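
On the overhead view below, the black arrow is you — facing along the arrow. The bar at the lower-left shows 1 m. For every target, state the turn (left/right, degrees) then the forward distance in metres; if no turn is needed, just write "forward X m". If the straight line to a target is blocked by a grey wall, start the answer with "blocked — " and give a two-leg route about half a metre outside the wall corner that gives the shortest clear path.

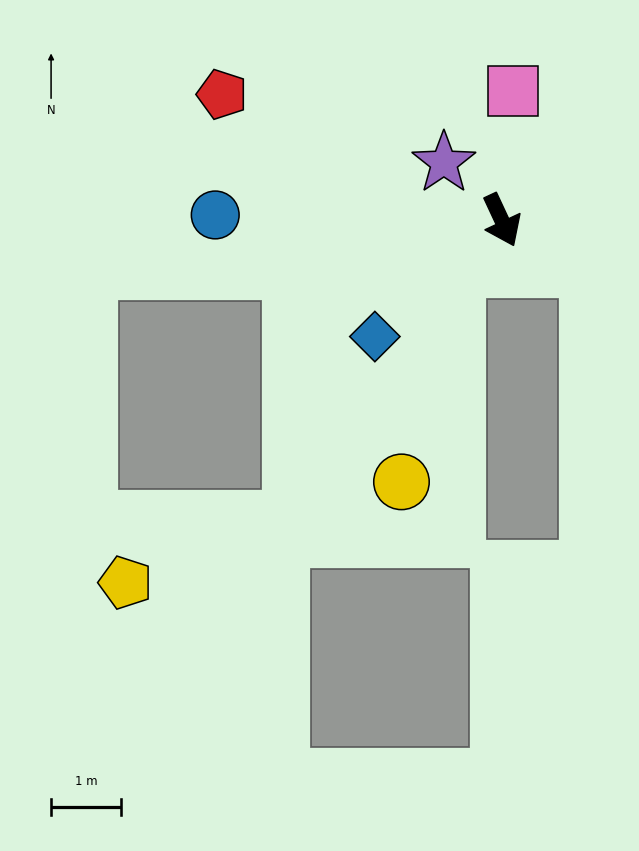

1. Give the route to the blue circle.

turn right 116°, forward 4.1 m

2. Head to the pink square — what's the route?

turn left 150°, forward 1.9 m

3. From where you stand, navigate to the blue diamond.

turn right 73°, forward 2.5 m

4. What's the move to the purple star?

turn right 160°, forward 1.2 m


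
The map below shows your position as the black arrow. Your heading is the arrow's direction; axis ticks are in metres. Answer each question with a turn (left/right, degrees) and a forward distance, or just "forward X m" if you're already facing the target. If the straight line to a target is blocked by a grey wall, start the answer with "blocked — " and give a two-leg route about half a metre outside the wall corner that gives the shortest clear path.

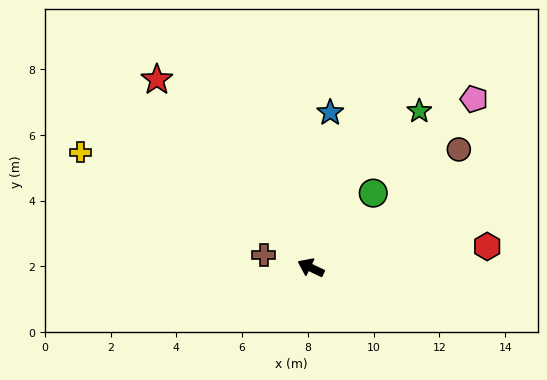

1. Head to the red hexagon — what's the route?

turn right 147°, forward 5.4 m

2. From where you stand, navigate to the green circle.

turn right 104°, forward 3.0 m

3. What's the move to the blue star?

turn right 71°, forward 4.8 m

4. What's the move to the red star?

turn right 25°, forward 7.4 m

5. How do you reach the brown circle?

turn right 116°, forward 5.8 m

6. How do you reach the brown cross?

turn left 10°, forward 1.5 m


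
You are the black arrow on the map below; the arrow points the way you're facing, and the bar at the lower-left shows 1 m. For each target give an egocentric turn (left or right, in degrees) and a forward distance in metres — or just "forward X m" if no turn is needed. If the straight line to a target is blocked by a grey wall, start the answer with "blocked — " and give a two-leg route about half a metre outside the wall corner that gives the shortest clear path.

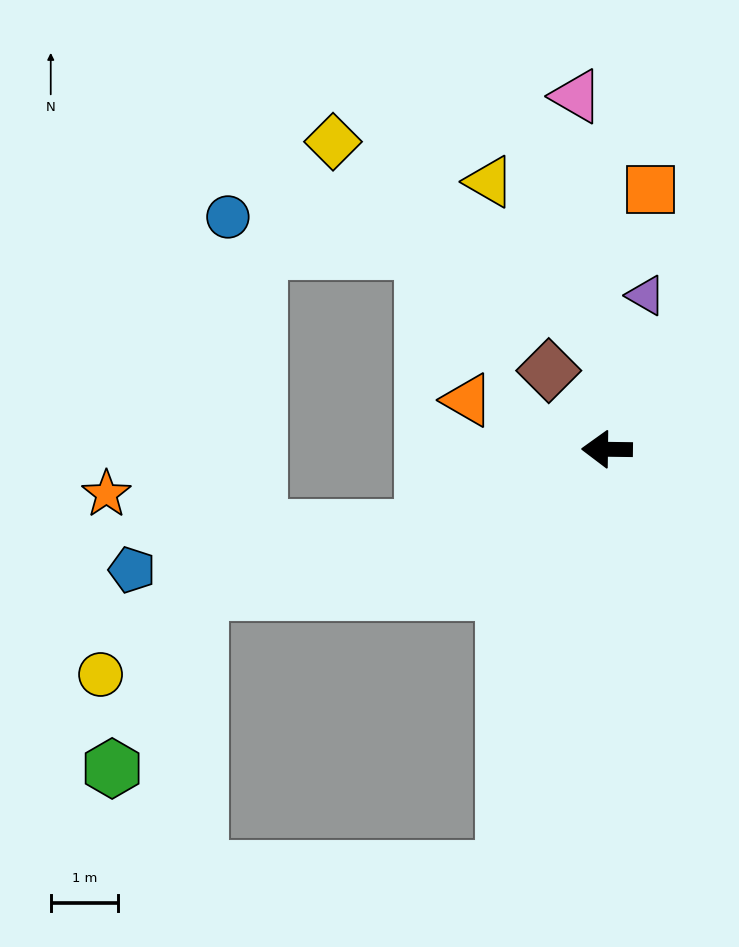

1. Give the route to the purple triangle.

turn right 103°, forward 2.4 m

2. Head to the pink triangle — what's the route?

turn right 84°, forward 5.3 m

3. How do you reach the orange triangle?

turn right 19°, forward 2.2 m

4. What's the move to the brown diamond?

turn right 53°, forward 1.5 m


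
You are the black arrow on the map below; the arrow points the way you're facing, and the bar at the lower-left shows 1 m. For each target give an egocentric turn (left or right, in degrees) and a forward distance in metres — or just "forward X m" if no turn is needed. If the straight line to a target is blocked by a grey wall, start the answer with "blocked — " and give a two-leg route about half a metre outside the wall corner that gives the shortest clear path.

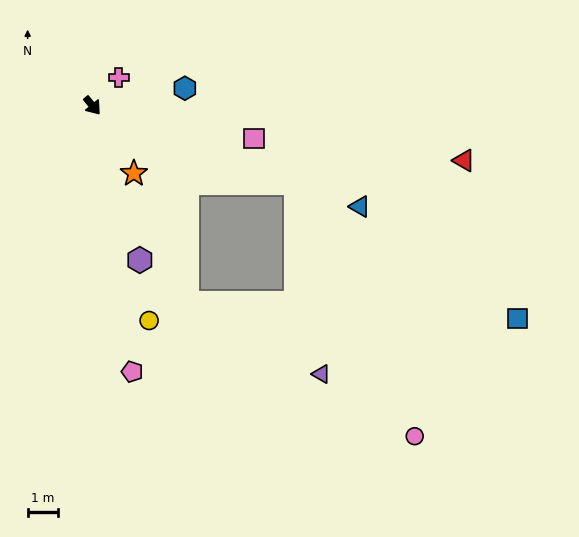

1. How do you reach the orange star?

turn right 8°, forward 2.7 m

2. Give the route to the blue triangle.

turn left 30°, forward 9.6 m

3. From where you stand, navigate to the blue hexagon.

turn left 61°, forward 3.1 m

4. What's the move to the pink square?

turn left 39°, forward 5.5 m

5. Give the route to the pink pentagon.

turn right 31°, forward 9.0 m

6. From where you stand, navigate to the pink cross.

turn left 97°, forward 1.3 m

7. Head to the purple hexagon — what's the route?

turn right 22°, forward 5.4 m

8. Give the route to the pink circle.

blocked — turn left 30°, forward 7.3 m, then turn right 45°, forward 9.4 m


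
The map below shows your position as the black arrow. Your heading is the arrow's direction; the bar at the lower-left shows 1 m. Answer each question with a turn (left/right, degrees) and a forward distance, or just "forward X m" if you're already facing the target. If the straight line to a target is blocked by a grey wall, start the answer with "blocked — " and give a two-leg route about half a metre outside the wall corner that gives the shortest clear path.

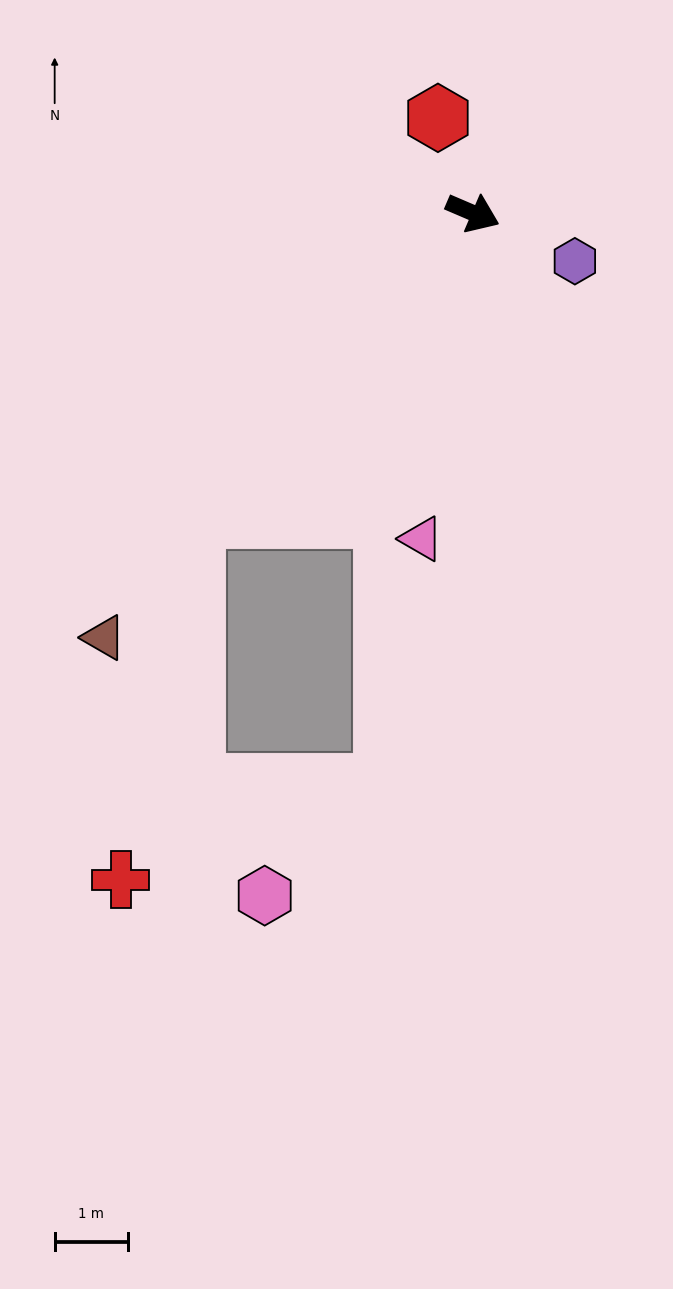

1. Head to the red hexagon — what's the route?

turn left 133°, forward 1.4 m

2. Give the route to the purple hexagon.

turn right 2°, forward 1.5 m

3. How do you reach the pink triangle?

turn right 76°, forward 4.5 m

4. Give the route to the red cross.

blocked — turn right 109°, forward 5.6 m, then turn left 31°, forward 5.1 m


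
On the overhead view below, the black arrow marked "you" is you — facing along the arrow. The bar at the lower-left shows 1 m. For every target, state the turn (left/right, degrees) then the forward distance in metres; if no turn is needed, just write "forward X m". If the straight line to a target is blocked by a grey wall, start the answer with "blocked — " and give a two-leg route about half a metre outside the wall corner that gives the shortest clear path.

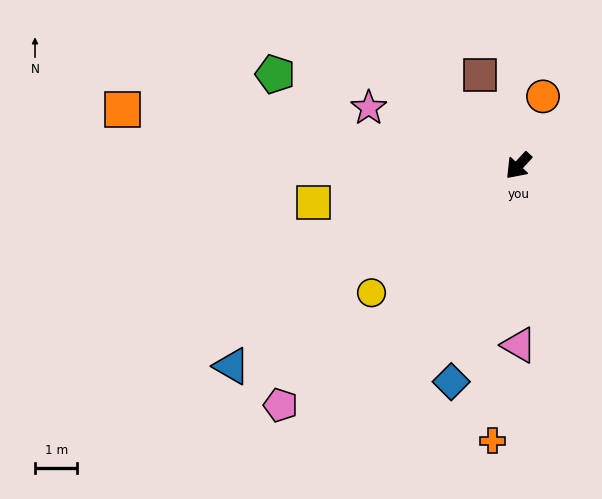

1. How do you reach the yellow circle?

turn right 7°, forward 4.6 m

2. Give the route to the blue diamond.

turn left 25°, forward 5.3 m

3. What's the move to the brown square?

turn right 114°, forward 2.3 m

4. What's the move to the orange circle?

turn right 157°, forward 1.7 m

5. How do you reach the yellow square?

turn right 37°, forward 4.9 m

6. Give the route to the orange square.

turn right 56°, forward 9.4 m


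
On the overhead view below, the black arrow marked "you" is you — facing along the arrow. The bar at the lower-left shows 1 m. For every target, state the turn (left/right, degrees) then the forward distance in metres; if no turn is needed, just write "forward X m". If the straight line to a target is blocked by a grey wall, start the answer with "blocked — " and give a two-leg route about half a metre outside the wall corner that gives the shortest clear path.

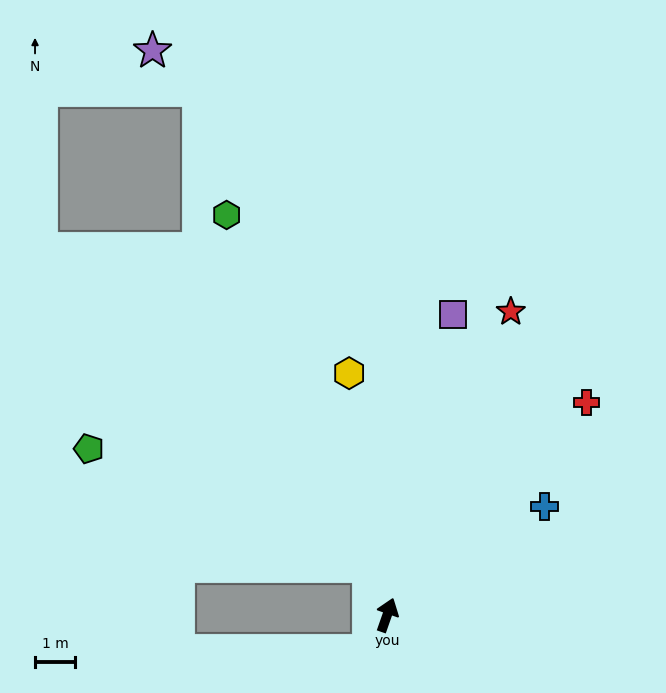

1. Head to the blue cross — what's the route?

turn right 36°, forward 4.8 m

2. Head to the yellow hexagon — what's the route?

turn left 28°, forward 6.1 m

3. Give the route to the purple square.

turn left 7°, forward 7.7 m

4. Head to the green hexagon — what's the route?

turn left 41°, forward 10.8 m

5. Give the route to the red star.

turn right 3°, forward 8.2 m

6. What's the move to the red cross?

turn right 24°, forward 7.3 m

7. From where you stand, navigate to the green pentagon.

blocked — turn left 39°, forward 1.3 m, then turn left 48°, forward 7.6 m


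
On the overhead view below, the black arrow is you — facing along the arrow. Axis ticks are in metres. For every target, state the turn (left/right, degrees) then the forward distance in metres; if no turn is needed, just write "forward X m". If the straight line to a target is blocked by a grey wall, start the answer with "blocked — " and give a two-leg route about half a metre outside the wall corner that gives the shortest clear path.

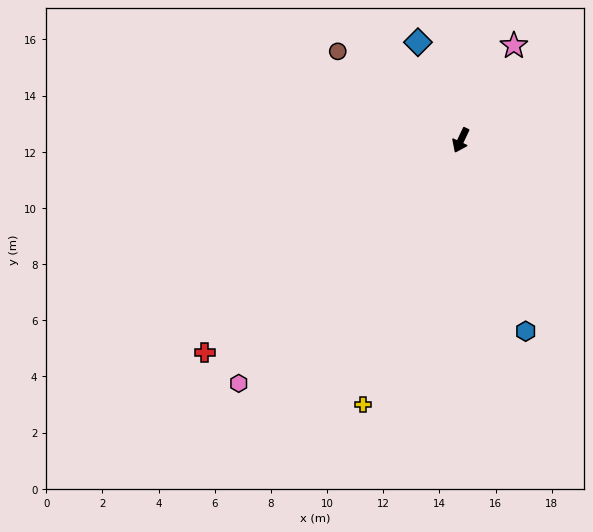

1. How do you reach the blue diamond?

turn right 131°, forward 3.8 m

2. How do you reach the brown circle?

turn right 101°, forward 5.4 m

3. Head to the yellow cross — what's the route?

turn left 5°, forward 10.0 m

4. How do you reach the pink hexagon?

turn right 17°, forward 11.7 m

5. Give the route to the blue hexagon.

turn left 44°, forward 7.2 m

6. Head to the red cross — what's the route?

turn right 25°, forward 11.8 m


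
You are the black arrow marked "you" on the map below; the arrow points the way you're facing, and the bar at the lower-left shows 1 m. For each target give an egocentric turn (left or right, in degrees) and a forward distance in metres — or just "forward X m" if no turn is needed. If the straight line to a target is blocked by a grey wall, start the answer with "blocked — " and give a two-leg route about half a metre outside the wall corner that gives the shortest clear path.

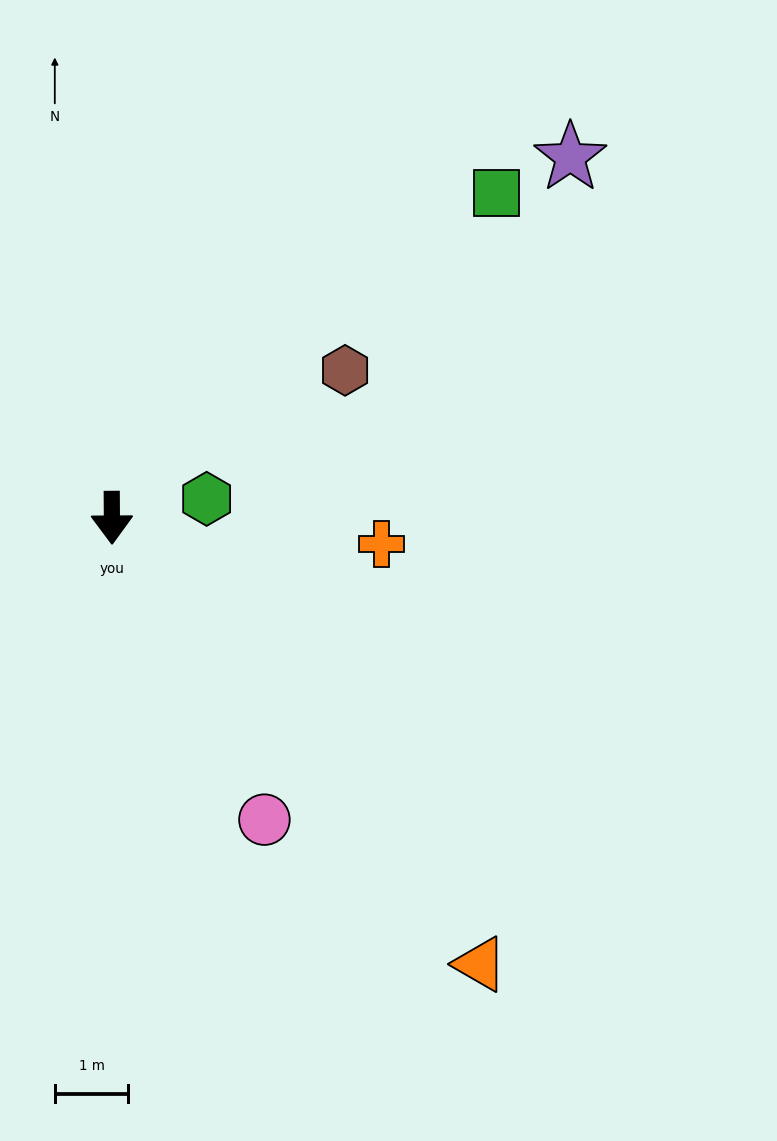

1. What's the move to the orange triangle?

turn left 39°, forward 7.9 m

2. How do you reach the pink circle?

turn left 26°, forward 4.6 m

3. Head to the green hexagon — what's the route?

turn left 101°, forward 1.3 m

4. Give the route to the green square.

turn left 130°, forward 6.9 m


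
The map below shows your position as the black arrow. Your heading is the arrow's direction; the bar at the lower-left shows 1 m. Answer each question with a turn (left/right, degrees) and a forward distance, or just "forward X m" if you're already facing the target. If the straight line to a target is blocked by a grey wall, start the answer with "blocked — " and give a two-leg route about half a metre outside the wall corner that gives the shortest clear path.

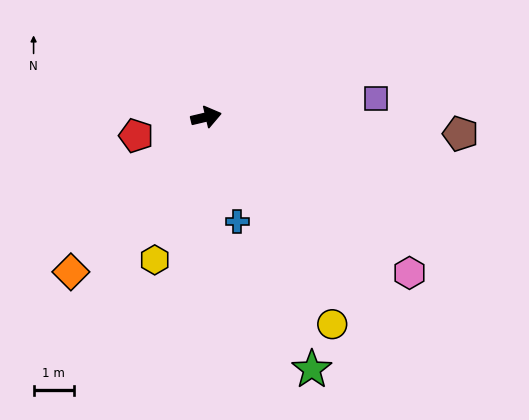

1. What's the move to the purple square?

turn right 7°, forward 4.3 m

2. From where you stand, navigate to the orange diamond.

turn right 144°, forward 5.1 m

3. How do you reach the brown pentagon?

turn right 17°, forward 6.4 m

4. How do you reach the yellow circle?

turn right 72°, forward 6.0 m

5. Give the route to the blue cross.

turn right 87°, forward 2.7 m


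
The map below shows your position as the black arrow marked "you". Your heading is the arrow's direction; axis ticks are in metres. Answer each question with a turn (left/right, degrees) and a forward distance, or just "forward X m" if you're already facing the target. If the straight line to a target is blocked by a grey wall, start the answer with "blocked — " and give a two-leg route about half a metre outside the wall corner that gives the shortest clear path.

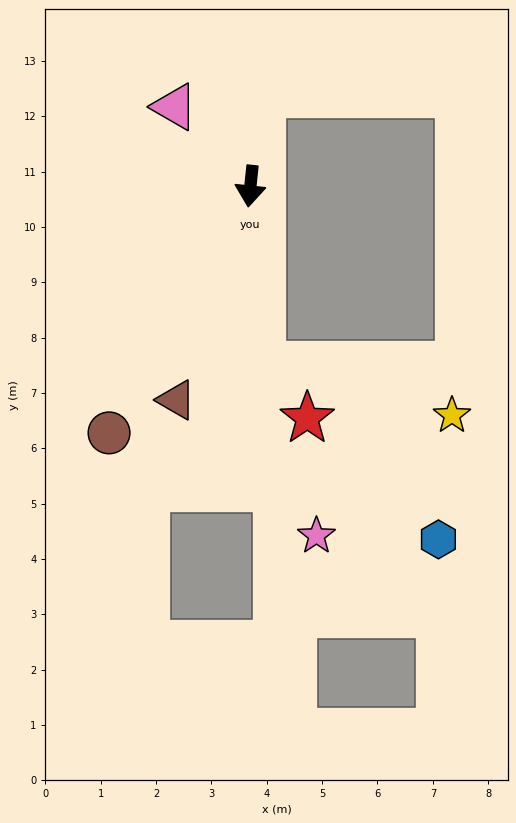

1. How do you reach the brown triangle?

turn right 13°, forward 4.1 m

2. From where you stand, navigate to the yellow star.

blocked — turn left 10°, forward 3.2 m, then turn left 71°, forward 3.6 m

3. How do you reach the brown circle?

turn right 24°, forward 5.1 m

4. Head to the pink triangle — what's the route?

turn right 130°, forward 2.0 m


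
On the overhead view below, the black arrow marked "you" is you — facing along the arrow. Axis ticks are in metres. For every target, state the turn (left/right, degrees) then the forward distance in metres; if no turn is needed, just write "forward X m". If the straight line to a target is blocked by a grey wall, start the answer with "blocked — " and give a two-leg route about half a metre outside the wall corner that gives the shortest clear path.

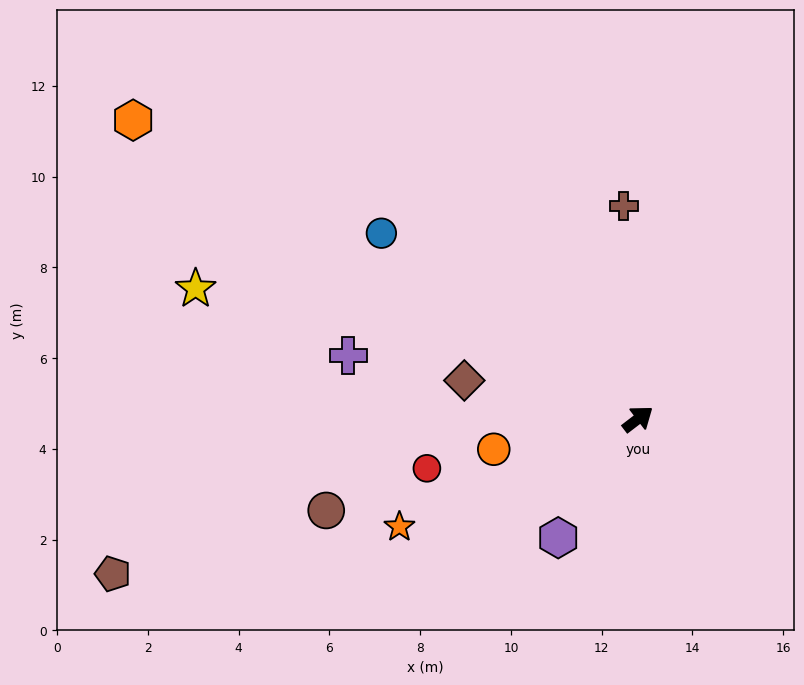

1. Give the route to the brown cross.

turn left 56°, forward 4.7 m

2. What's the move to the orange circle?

turn left 154°, forward 3.2 m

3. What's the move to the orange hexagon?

turn left 112°, forward 12.9 m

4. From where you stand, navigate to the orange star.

turn left 167°, forward 5.8 m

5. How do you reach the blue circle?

turn left 107°, forward 7.0 m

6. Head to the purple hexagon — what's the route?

turn right 161°, forward 3.2 m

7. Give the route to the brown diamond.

turn left 130°, forward 3.9 m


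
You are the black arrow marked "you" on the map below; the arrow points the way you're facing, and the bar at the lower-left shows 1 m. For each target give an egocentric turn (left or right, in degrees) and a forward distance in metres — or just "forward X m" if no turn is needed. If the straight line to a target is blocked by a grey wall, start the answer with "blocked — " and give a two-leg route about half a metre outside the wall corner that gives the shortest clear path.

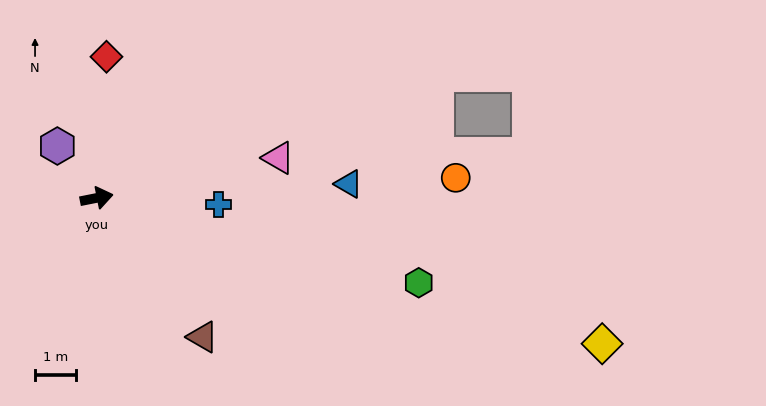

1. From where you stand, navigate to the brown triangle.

turn right 64°, forward 4.3 m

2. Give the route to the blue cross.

turn right 14°, forward 3.0 m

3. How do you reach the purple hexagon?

turn left 116°, forward 1.6 m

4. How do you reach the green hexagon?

turn right 26°, forward 8.1 m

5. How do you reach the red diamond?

turn left 75°, forward 3.5 m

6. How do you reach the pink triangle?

forward 4.5 m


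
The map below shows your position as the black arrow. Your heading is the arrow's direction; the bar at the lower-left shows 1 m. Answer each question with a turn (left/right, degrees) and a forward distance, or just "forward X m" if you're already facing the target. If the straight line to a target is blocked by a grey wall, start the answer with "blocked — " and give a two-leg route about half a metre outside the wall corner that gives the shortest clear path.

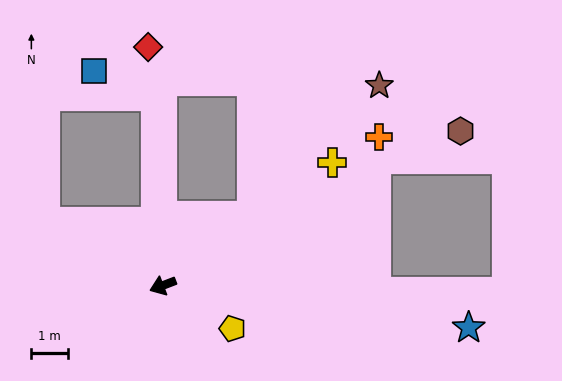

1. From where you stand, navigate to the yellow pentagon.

turn left 127°, forward 2.2 m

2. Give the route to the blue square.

blocked — turn right 109°, forward 5.2 m, then turn left 67°, forward 1.8 m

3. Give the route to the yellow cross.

turn right 165°, forward 5.7 m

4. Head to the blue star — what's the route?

turn left 151°, forward 8.4 m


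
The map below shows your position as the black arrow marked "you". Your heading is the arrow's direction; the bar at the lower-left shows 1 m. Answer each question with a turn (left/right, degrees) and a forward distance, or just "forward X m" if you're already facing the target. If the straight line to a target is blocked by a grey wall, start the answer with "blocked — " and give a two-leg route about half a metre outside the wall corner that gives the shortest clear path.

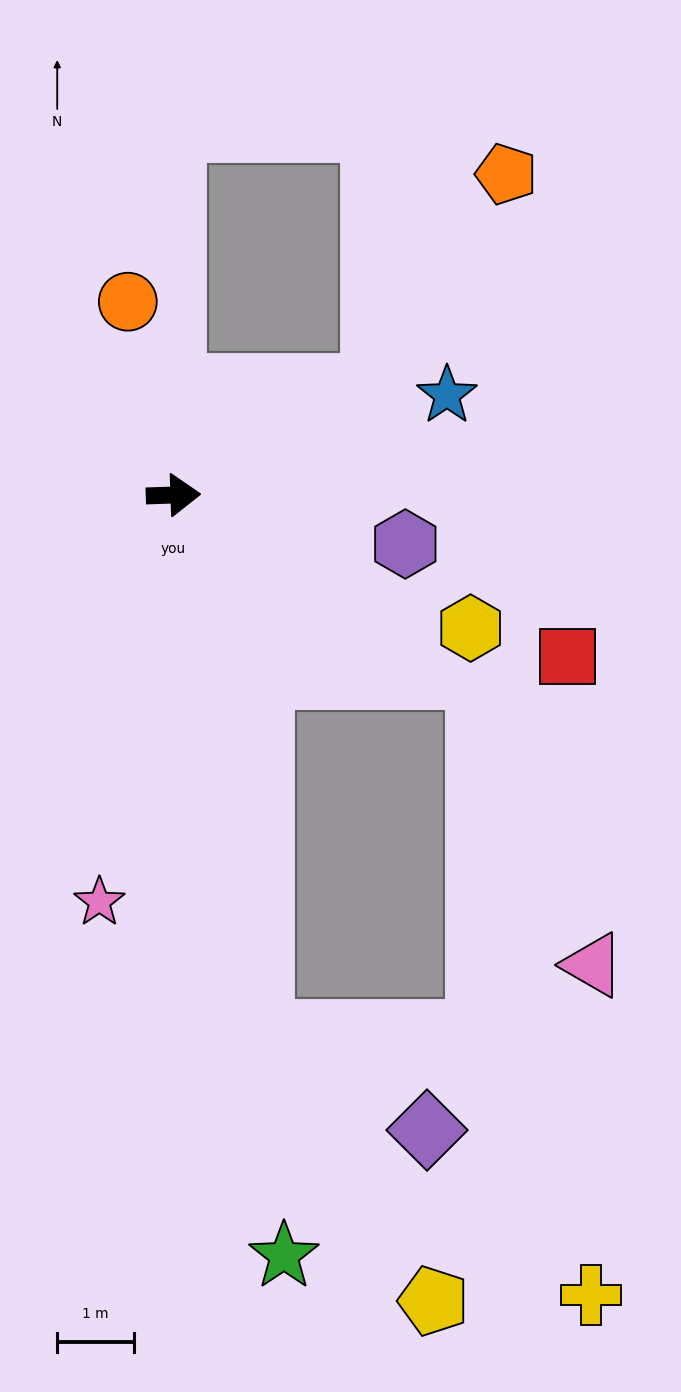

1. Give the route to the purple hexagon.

turn right 14°, forward 3.1 m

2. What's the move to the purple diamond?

blocked — turn right 83°, forward 7.1 m, then turn left 51°, forward 2.5 m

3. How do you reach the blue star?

turn left 18°, forward 3.8 m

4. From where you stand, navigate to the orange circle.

turn left 101°, forward 2.6 m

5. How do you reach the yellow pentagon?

blocked — turn right 83°, forward 7.1 m, then turn left 24°, forward 4.1 m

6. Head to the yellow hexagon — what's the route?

turn right 26°, forward 4.2 m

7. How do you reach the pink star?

turn right 102°, forward 5.4 m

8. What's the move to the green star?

turn right 84°, forward 10.0 m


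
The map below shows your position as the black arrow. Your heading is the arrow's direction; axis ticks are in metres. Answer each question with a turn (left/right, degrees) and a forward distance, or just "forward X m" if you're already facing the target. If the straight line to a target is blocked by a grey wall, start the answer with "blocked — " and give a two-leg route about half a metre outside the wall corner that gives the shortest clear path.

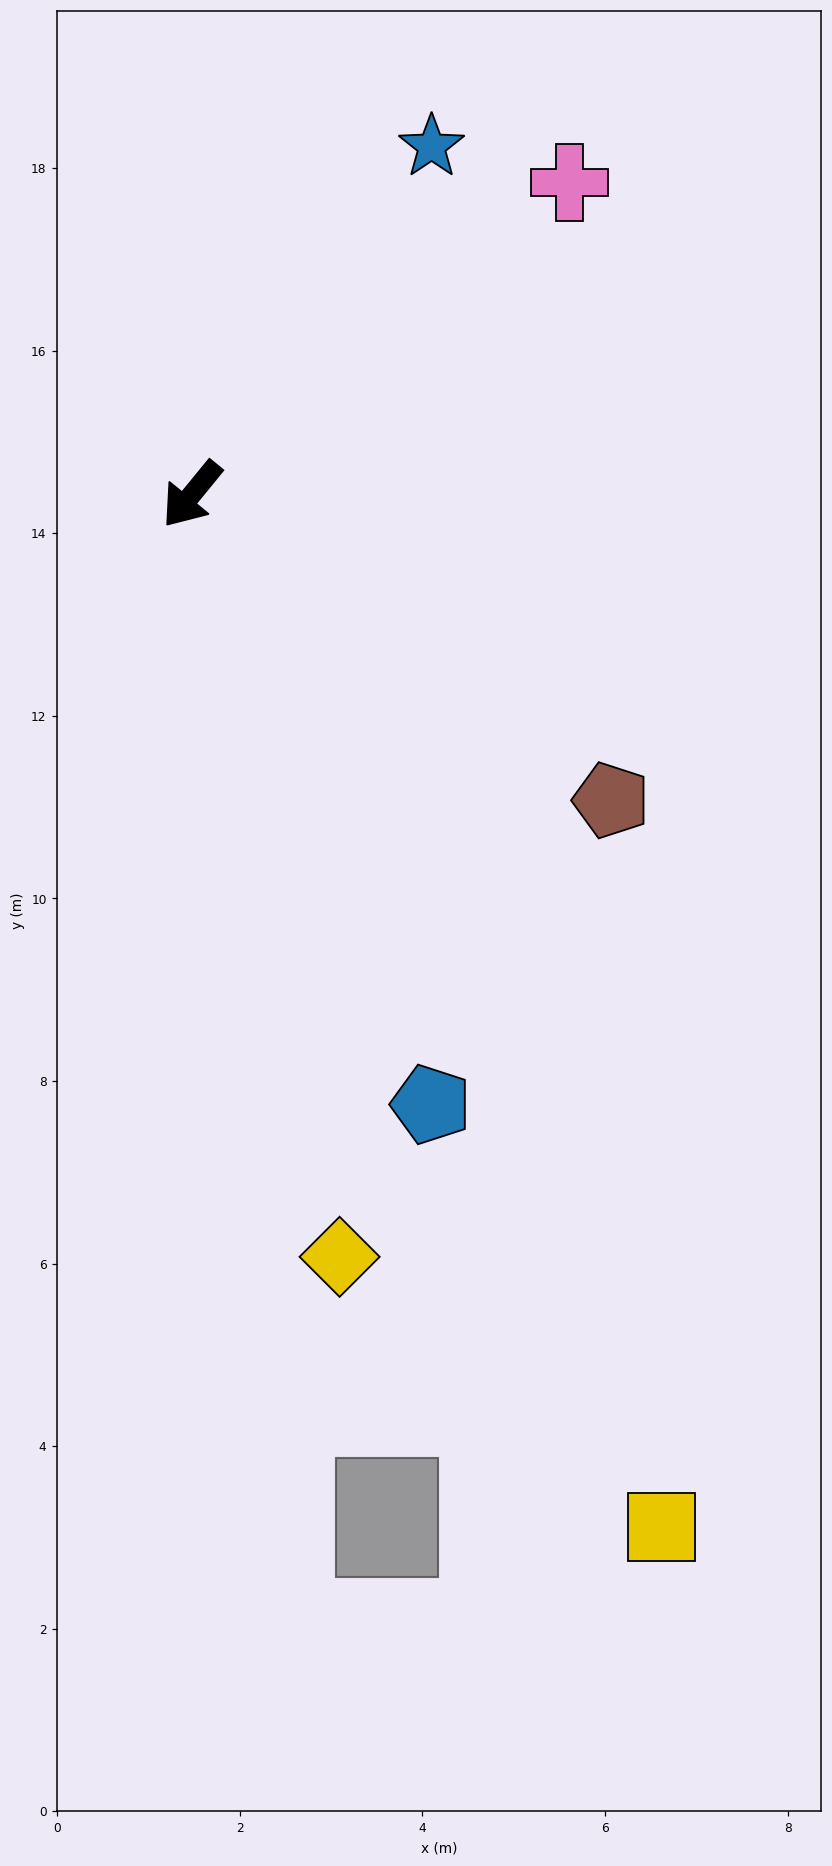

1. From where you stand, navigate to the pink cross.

turn left 169°, forward 5.4 m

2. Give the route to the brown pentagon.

turn left 93°, forward 5.7 m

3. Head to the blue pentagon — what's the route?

turn left 61°, forward 7.2 m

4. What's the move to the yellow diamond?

turn left 50°, forward 8.5 m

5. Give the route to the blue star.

turn right 175°, forward 4.6 m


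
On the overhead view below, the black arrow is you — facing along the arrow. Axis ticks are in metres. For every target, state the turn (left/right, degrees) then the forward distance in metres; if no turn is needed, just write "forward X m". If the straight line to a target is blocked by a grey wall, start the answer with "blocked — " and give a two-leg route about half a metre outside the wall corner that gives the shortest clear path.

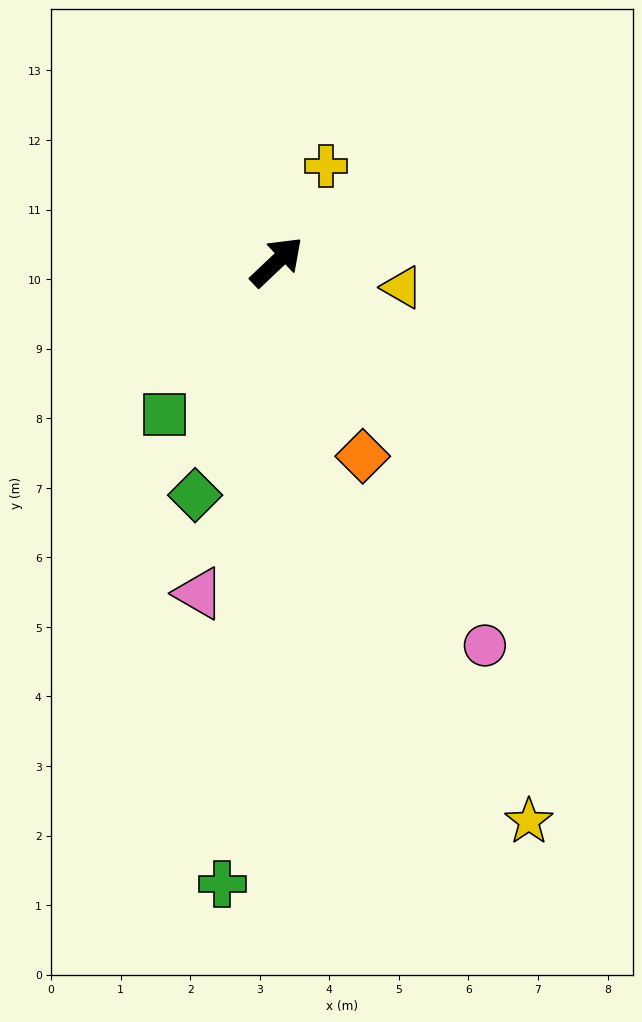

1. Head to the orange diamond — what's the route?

turn right 110°, forward 3.1 m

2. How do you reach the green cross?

turn right 138°, forward 9.0 m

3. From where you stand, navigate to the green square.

turn right 170°, forward 2.7 m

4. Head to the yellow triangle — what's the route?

turn right 55°, forward 1.8 m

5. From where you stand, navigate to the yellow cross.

turn left 19°, forward 1.6 m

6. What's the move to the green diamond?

turn right 153°, forward 3.6 m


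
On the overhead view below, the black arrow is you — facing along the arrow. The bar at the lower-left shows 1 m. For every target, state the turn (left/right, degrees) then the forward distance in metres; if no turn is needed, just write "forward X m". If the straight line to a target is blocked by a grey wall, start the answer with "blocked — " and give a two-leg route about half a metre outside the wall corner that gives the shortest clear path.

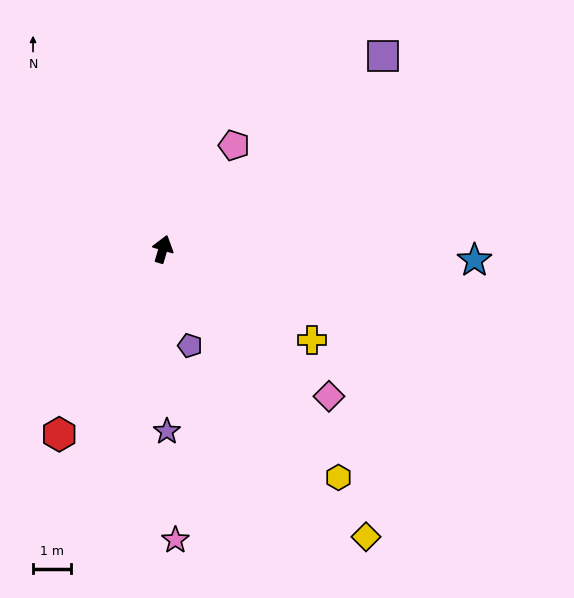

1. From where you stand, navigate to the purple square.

turn right 32°, forward 7.6 m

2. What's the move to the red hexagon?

turn left 167°, forward 5.5 m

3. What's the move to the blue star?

turn right 76°, forward 8.1 m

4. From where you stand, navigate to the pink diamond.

turn right 115°, forward 5.8 m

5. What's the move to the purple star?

turn right 162°, forward 4.8 m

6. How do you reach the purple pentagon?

turn right 148°, forward 2.6 m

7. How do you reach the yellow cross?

turn right 105°, forward 4.6 m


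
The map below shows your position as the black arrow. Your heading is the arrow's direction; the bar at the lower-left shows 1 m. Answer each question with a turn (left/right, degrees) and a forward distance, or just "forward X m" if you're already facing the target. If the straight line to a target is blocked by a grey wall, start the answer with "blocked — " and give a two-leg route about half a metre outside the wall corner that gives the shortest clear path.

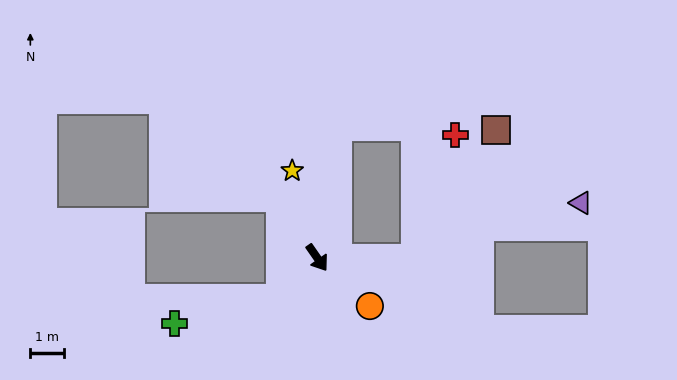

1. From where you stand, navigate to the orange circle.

turn left 13°, forward 2.1 m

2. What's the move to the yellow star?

turn left 161°, forward 2.7 m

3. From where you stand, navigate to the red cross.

blocked — turn left 55°, forward 2.9 m, then turn left 72°, forward 3.8 m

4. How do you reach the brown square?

blocked — turn left 55°, forward 2.9 m, then turn left 58°, forward 4.5 m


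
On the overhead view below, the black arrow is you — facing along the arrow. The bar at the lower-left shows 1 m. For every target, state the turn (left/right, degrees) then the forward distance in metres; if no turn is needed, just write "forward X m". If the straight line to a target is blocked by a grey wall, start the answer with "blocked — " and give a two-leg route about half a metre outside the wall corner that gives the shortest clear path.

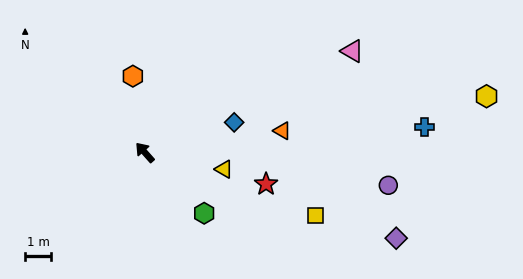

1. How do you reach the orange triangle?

turn right 123°, forward 5.3 m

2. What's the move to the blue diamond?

turn right 113°, forward 3.6 m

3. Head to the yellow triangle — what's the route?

turn right 144°, forward 3.1 m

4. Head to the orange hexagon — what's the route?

turn right 33°, forward 3.0 m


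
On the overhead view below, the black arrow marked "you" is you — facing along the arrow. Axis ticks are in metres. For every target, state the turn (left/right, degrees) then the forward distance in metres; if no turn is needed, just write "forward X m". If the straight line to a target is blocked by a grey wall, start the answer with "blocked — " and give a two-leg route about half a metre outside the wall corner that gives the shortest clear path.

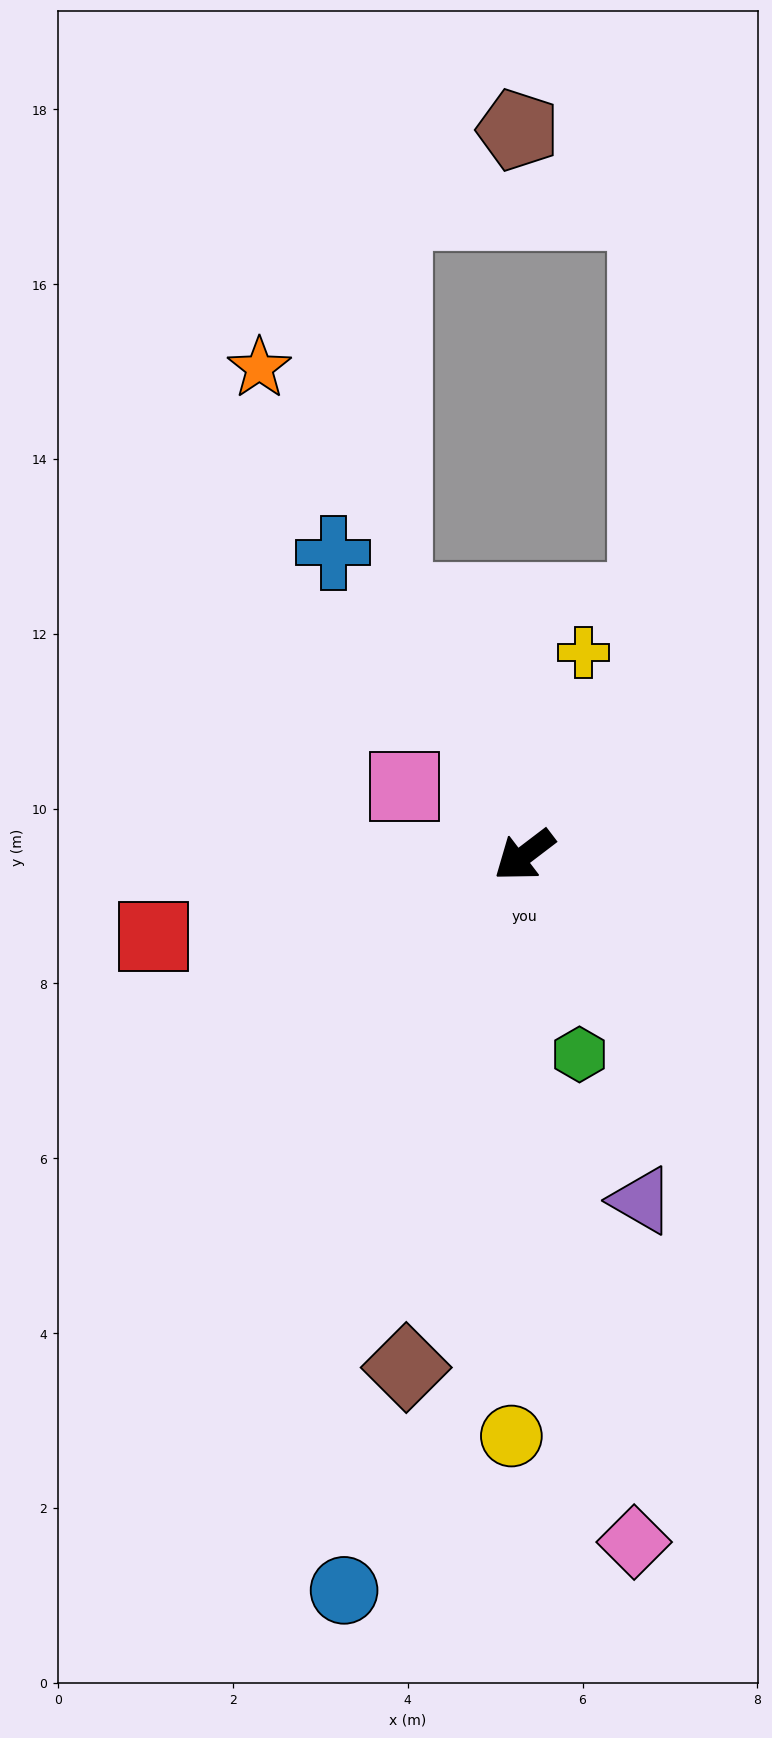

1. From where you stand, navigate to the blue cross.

turn right 95°, forward 4.1 m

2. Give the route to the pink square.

turn right 67°, forward 1.6 m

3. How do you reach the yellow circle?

turn left 51°, forward 6.6 m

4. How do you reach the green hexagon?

turn left 68°, forward 2.4 m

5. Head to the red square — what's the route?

turn right 25°, forward 4.3 m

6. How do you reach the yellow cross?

turn right 144°, forward 2.4 m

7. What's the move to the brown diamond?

turn left 40°, forward 6.0 m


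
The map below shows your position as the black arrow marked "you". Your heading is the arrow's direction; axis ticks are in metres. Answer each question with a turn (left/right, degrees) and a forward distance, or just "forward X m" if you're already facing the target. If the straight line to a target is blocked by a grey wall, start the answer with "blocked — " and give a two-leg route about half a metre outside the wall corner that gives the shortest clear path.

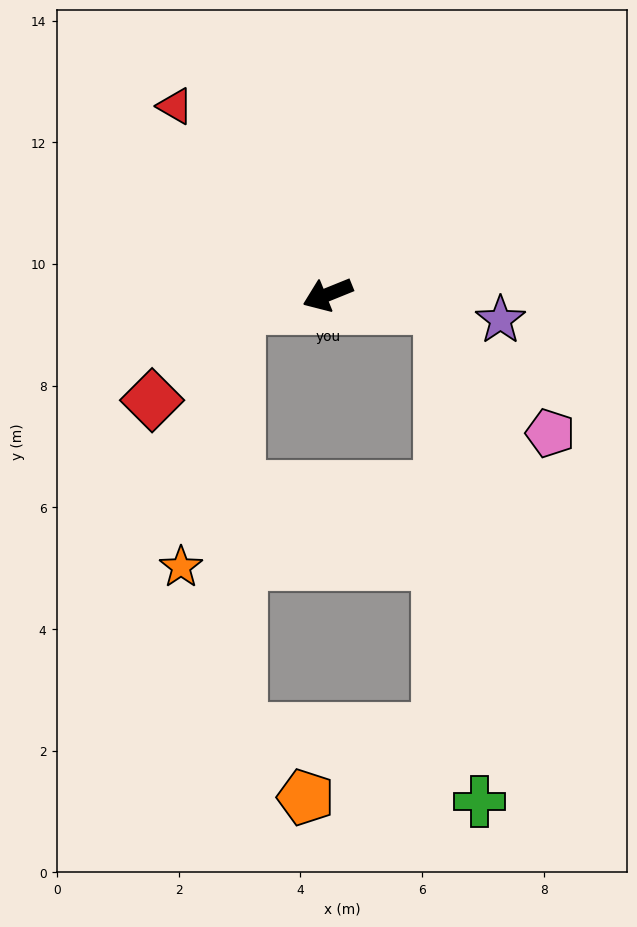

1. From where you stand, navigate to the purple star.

turn left 150°, forward 2.9 m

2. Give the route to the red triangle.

turn right 73°, forward 4.0 m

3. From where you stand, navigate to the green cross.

blocked — turn left 151°, forward 1.9 m, then turn right 78°, forward 8.1 m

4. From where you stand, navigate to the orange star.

blocked — turn right 13°, forward 1.5 m, then turn left 68°, forward 4.3 m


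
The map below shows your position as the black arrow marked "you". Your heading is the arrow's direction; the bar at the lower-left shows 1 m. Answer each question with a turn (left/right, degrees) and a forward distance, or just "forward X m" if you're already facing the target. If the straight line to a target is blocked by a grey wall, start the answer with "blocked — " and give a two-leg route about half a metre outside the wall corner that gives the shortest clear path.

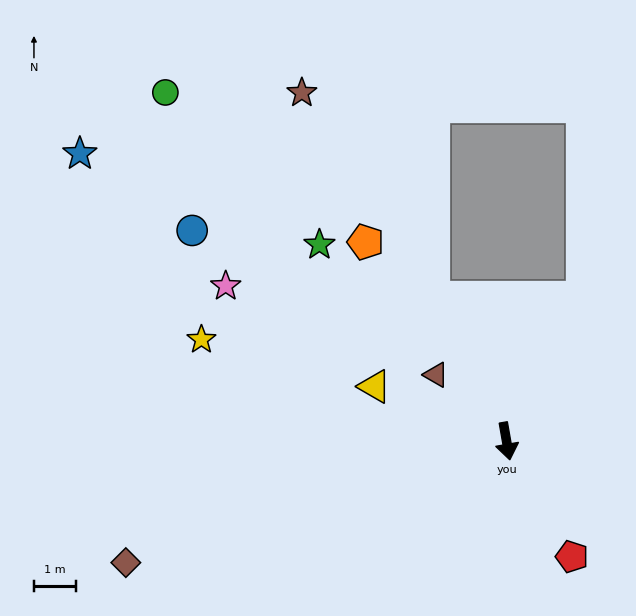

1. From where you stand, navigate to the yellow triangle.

turn right 122°, forward 3.4 m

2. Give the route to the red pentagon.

turn left 20°, forward 3.2 m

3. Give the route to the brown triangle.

turn right 143°, forward 2.3 m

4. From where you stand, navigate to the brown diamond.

turn right 82°, forward 9.6 m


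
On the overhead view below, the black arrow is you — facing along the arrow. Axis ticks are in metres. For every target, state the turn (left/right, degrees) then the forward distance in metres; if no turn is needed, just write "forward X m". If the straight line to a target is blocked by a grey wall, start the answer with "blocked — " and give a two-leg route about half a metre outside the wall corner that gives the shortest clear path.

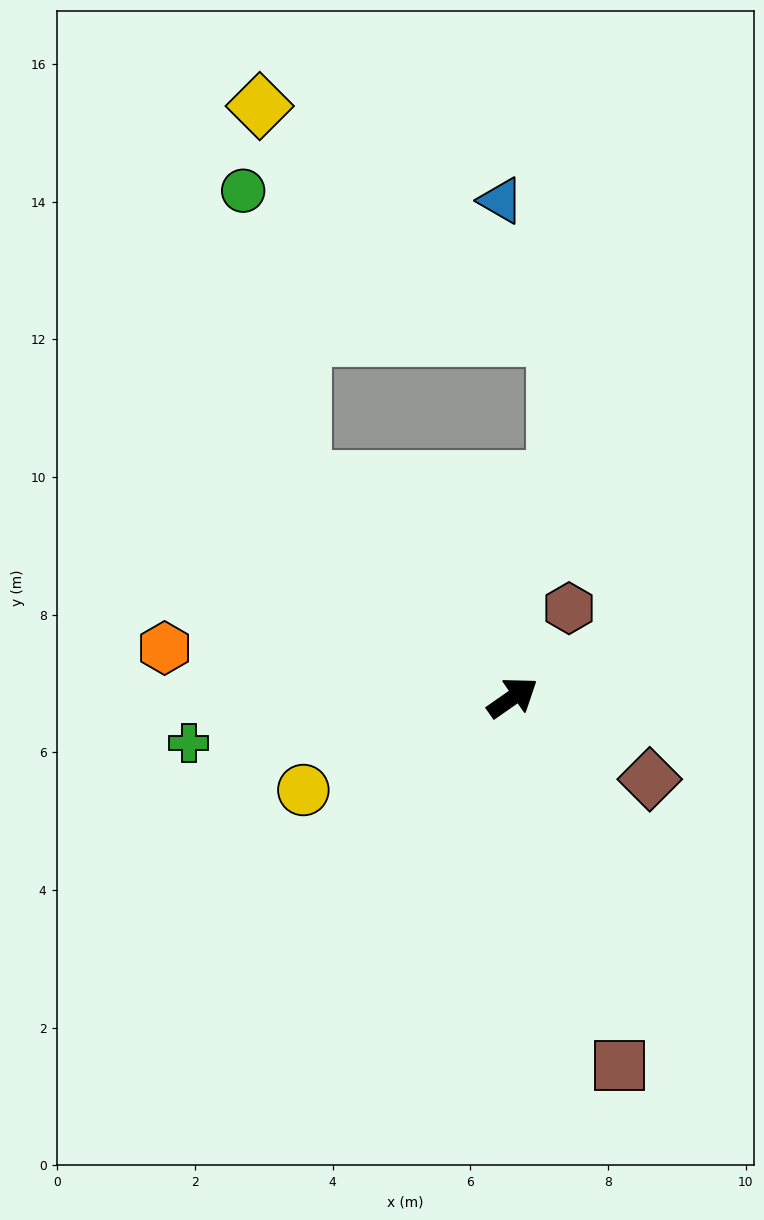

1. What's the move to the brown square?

turn right 109°, forward 5.6 m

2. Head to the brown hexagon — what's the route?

turn left 23°, forward 1.5 m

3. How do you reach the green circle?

blocked — turn left 99°, forward 4.4 m, then turn right 33°, forward 4.3 m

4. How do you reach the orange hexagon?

turn left 137°, forward 5.1 m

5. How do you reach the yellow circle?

turn left 169°, forward 3.3 m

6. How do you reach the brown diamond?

turn right 66°, forward 2.3 m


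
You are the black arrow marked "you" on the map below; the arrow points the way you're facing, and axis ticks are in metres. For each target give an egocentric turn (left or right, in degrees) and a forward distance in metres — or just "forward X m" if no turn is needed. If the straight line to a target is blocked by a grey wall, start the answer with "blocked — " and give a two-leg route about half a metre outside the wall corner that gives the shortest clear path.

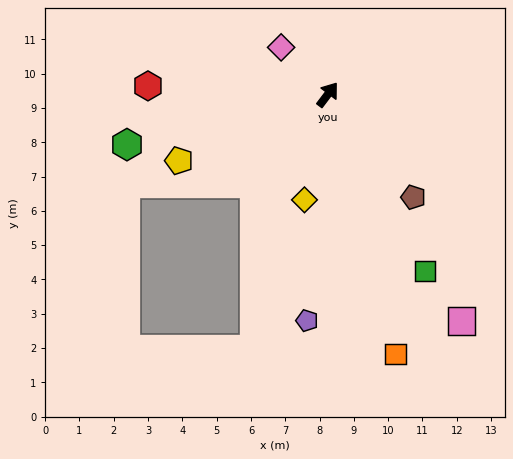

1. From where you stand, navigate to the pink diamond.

turn left 82°, forward 1.9 m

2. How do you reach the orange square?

turn right 128°, forward 7.8 m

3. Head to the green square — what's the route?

turn right 114°, forward 5.9 m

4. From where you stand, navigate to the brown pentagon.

turn right 103°, forward 3.9 m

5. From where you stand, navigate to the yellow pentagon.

turn left 151°, forward 4.7 m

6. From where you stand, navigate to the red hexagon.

turn left 124°, forward 5.2 m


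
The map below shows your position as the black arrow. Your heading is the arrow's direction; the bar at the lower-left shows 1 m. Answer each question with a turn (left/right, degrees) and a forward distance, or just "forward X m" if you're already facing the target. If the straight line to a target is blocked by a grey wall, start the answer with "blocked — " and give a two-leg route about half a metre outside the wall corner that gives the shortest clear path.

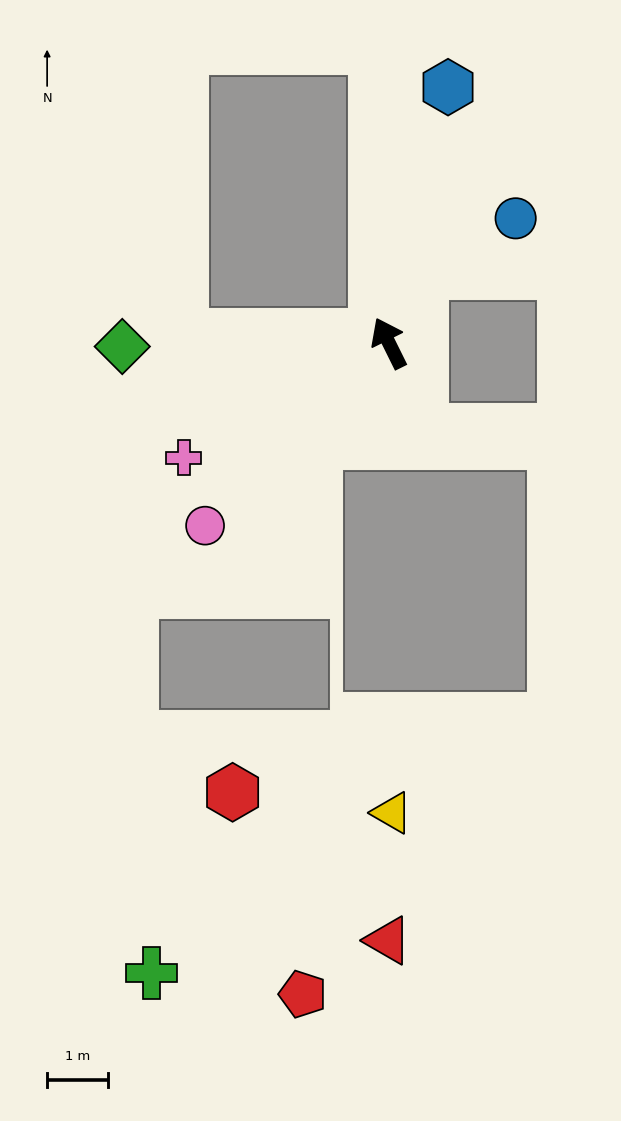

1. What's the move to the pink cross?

turn left 93°, forward 3.8 m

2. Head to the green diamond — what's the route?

turn left 64°, forward 4.4 m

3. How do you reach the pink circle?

turn left 108°, forward 4.2 m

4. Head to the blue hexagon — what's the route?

turn right 39°, forward 4.3 m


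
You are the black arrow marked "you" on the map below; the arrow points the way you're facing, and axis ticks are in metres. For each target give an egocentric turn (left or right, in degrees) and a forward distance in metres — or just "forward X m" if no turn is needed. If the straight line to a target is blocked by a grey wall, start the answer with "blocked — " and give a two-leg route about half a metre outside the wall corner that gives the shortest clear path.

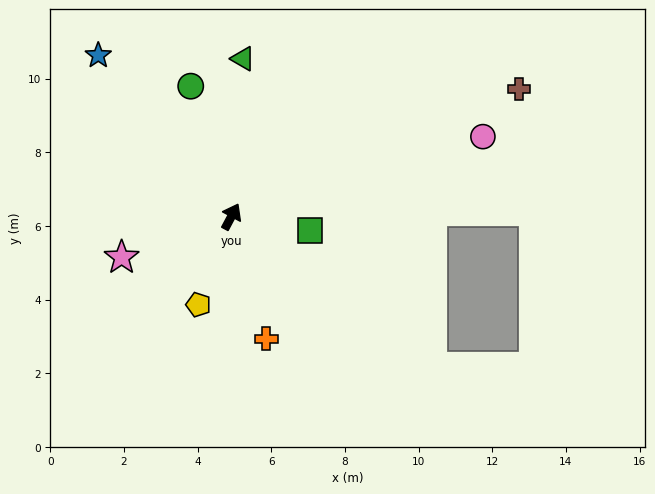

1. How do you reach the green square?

turn right 72°, forward 2.2 m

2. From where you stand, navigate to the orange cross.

turn right 136°, forward 3.4 m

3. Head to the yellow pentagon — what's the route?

turn right 173°, forward 2.6 m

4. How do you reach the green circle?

turn left 45°, forward 3.7 m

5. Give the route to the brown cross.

turn right 38°, forward 8.5 m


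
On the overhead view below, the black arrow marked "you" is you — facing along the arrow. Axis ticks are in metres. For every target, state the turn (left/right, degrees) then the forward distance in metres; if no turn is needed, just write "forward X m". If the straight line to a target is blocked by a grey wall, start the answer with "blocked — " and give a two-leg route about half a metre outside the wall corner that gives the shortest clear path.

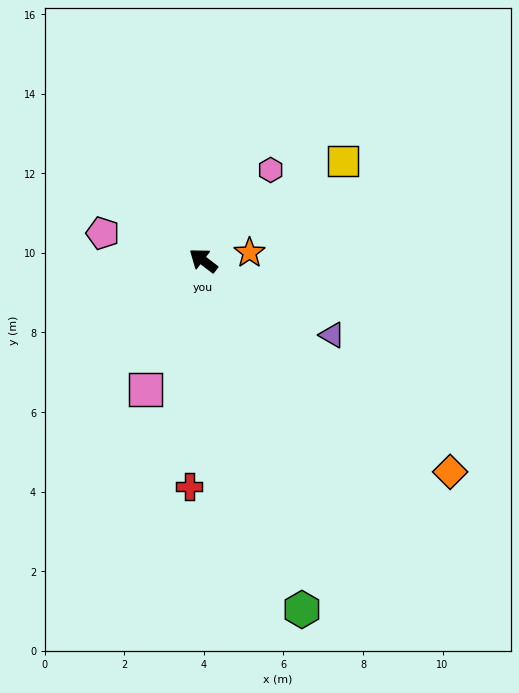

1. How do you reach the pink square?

turn left 103°, forward 3.5 m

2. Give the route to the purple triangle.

turn right 173°, forward 3.7 m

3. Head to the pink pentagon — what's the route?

turn left 22°, forward 2.6 m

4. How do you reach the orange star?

turn right 133°, forward 1.2 m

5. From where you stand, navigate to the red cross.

turn left 124°, forward 5.7 m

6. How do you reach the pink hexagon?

turn right 89°, forward 2.8 m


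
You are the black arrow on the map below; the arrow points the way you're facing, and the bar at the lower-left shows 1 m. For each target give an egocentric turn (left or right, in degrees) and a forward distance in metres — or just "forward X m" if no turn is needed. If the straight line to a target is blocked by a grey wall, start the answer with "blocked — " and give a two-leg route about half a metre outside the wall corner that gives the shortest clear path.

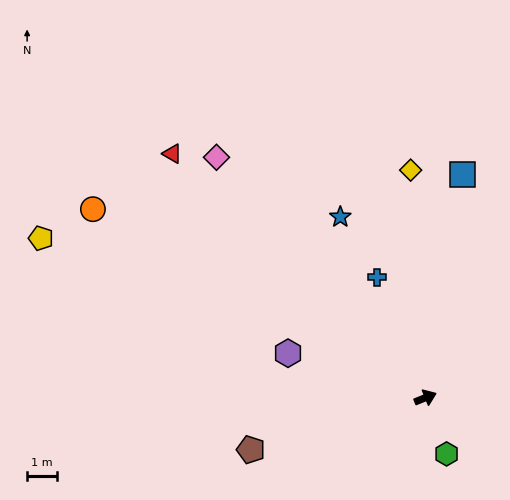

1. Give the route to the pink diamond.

turn left 109°, forward 10.6 m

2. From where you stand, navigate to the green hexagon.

turn right 91°, forward 2.0 m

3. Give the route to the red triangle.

turn left 114°, forward 11.6 m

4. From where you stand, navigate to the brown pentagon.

turn left 175°, forward 6.0 m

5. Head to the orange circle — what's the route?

turn left 128°, forward 12.7 m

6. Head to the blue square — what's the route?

turn left 59°, forward 7.5 m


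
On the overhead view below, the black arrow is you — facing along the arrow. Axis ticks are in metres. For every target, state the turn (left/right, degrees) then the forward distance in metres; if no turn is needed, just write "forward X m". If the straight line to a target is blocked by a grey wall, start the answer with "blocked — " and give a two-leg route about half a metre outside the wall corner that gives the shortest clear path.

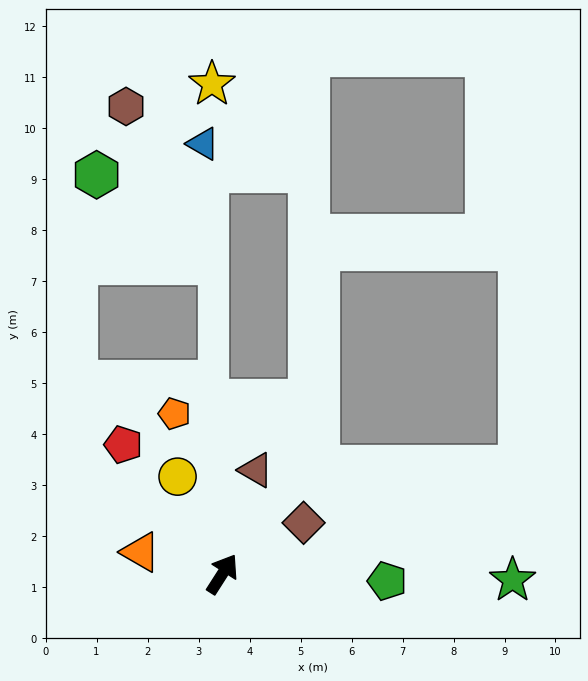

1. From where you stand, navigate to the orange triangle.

turn left 108°, forward 1.7 m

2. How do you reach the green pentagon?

turn right 60°, forward 3.2 m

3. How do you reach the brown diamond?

turn right 25°, forward 1.9 m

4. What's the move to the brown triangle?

turn left 15°, forward 2.1 m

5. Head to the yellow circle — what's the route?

turn left 57°, forward 2.1 m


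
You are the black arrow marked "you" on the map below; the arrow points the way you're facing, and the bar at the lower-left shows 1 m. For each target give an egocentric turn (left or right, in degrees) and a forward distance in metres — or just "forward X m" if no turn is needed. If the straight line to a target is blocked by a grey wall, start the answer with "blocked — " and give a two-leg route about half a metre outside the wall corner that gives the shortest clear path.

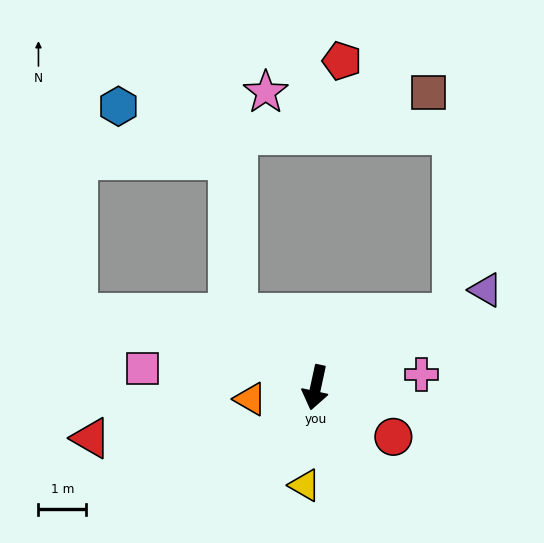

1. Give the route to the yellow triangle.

turn left 6°, forward 2.1 m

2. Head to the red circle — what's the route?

turn left 70°, forward 1.9 m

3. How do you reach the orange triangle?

turn right 68°, forward 1.4 m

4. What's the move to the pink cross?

turn left 109°, forward 2.2 m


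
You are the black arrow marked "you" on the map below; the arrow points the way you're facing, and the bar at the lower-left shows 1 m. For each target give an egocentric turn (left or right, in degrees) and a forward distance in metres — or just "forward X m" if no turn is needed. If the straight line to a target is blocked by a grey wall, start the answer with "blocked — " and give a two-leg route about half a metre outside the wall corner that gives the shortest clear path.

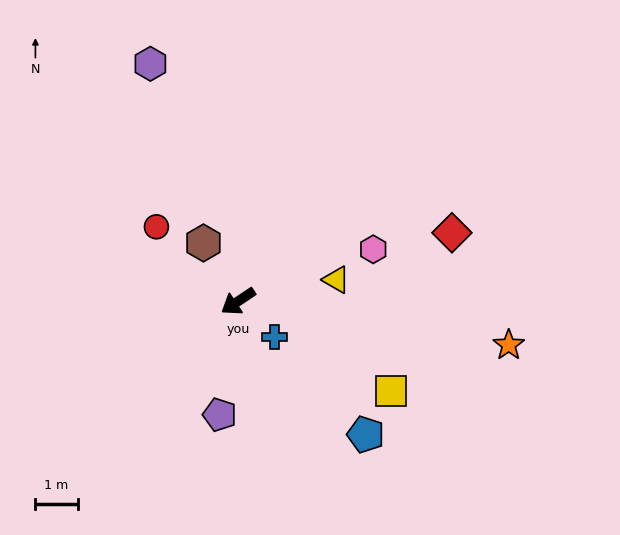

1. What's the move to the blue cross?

turn left 102°, forward 1.2 m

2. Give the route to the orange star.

turn left 137°, forward 6.5 m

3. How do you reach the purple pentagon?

turn left 47°, forward 2.7 m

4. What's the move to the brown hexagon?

turn right 93°, forward 1.6 m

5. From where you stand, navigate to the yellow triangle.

turn left 159°, forward 2.4 m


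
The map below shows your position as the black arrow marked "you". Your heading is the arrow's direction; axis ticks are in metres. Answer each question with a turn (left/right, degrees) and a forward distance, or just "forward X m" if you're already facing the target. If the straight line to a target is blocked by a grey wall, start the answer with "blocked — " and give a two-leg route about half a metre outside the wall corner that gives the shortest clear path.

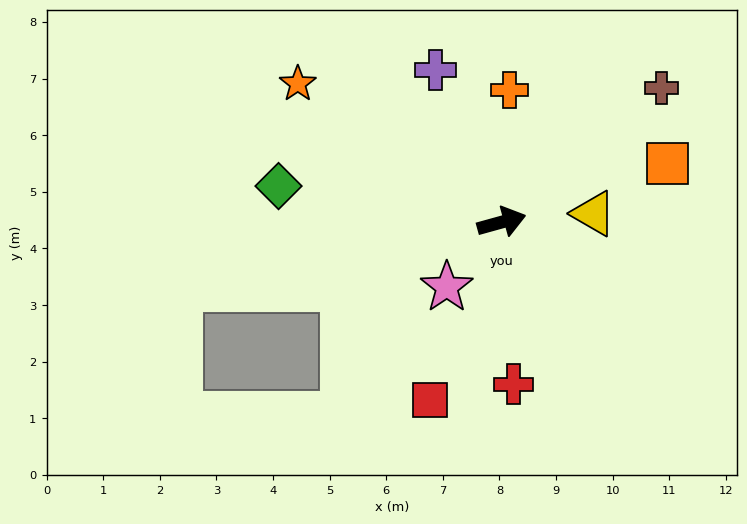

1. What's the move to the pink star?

turn right 146°, forward 1.5 m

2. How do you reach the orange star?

turn left 130°, forward 4.4 m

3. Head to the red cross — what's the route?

turn right 101°, forward 2.9 m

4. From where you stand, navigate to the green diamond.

turn left 155°, forward 4.0 m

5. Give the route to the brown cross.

turn left 25°, forward 3.7 m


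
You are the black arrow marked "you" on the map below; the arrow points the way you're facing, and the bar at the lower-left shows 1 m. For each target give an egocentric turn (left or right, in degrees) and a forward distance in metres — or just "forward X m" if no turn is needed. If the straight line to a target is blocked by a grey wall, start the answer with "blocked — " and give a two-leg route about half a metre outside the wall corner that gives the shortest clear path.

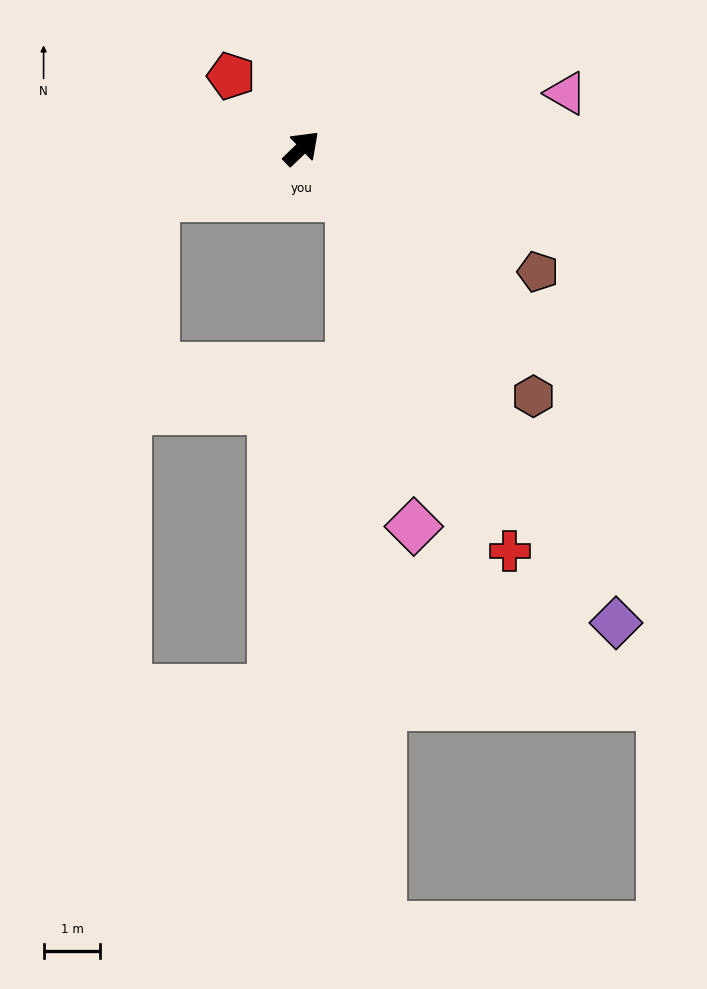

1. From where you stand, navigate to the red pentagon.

turn left 91°, forward 1.8 m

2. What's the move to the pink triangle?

turn right 32°, forward 4.8 m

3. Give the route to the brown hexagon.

turn right 91°, forward 6.0 m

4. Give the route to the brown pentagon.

turn right 71°, forward 4.7 m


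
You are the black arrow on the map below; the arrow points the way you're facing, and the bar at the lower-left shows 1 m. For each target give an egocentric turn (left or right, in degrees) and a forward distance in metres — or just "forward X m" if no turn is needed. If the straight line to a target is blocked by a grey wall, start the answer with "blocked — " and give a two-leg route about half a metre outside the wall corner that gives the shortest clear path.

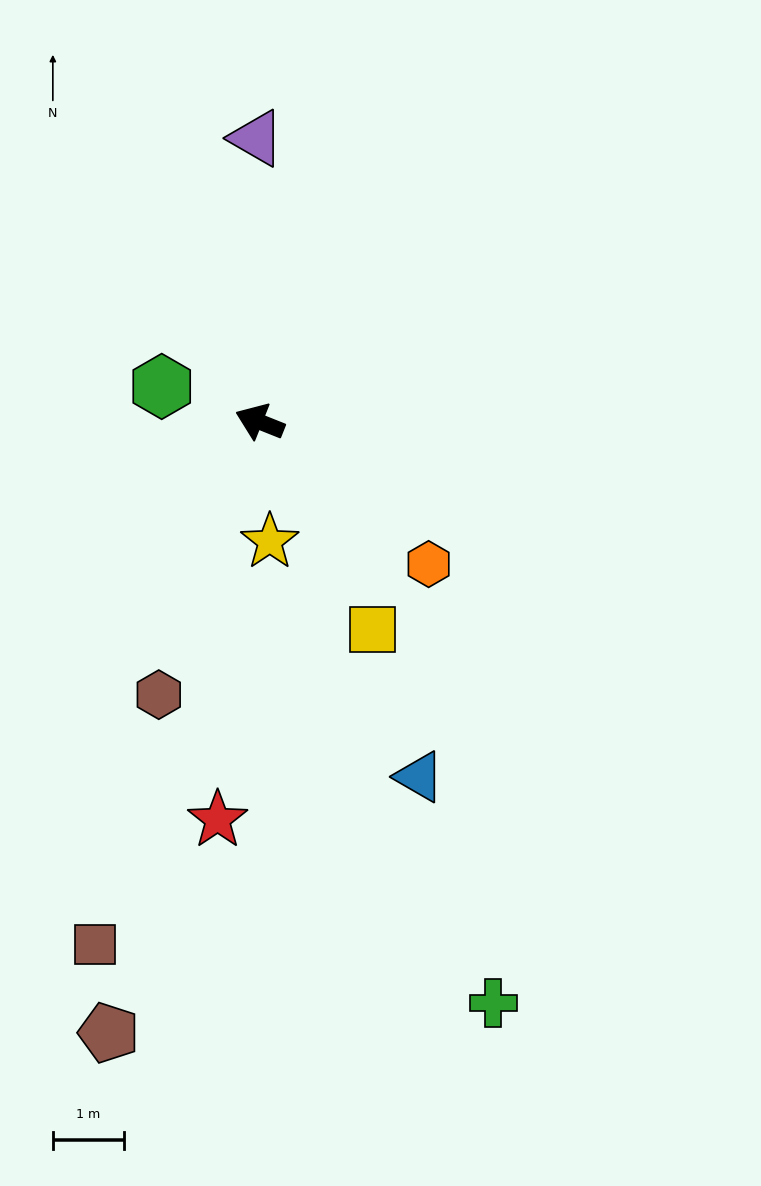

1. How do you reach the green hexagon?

forward 1.5 m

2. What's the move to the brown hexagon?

turn left 91°, forward 4.1 m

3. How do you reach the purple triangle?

turn right 68°, forward 4.0 m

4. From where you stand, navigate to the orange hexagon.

turn left 162°, forward 3.1 m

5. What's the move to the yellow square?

turn left 140°, forward 3.3 m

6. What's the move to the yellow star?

turn left 117°, forward 1.7 m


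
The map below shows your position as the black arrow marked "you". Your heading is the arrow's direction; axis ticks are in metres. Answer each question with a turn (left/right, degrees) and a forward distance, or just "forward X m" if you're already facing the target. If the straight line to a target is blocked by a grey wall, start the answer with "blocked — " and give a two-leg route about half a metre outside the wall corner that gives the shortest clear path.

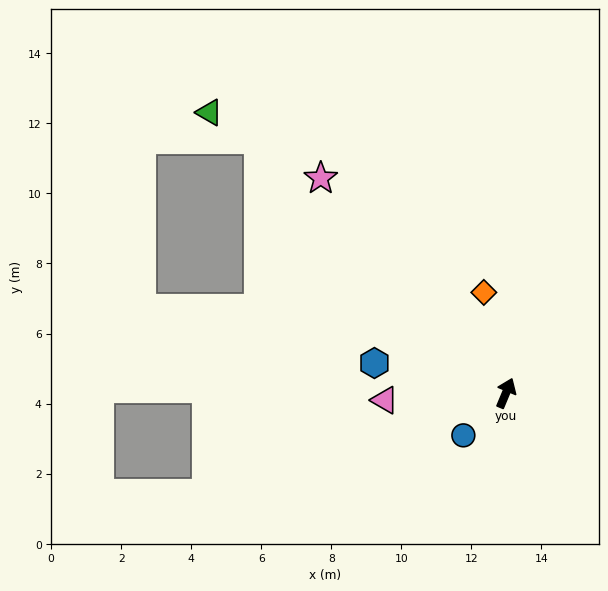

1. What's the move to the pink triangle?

turn left 116°, forward 3.5 m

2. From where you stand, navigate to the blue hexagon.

turn left 100°, forward 3.9 m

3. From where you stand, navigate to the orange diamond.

turn left 35°, forward 2.9 m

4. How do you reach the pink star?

turn left 63°, forward 8.1 m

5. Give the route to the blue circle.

turn left 157°, forward 1.7 m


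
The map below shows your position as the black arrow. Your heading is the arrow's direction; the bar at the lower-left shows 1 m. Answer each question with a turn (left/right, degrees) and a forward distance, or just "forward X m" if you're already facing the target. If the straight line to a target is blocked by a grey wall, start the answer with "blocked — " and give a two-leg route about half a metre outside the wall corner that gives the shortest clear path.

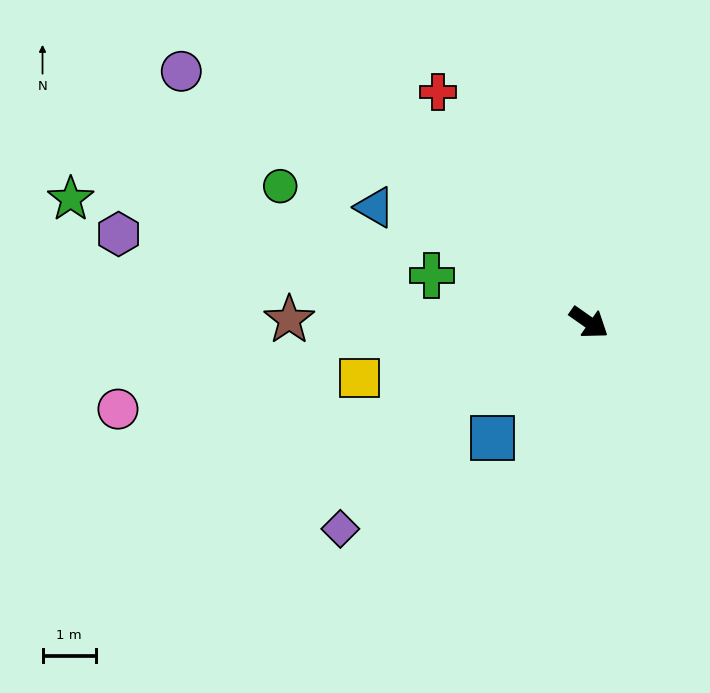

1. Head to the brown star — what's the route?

turn right 145°, forward 5.6 m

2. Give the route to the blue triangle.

turn right 173°, forward 4.6 m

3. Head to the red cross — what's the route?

turn left 158°, forward 5.2 m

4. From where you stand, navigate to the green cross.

turn right 162°, forward 3.1 m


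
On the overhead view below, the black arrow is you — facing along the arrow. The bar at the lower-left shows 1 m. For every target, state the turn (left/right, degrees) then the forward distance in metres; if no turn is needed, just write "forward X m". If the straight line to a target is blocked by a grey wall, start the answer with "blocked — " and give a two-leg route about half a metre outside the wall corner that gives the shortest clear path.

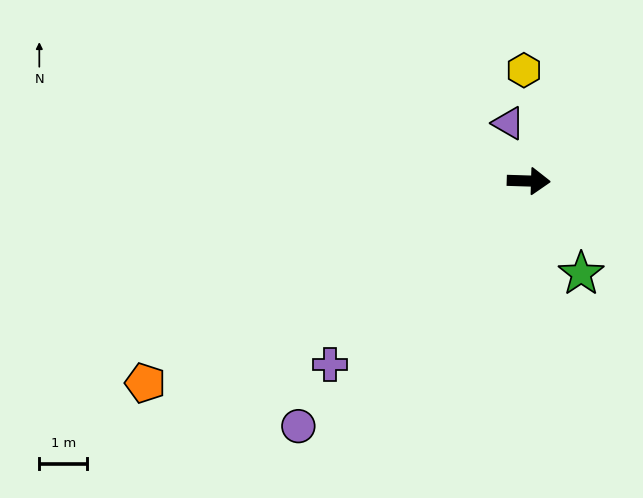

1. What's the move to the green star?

turn right 59°, forward 2.2 m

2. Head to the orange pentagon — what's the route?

turn right 150°, forward 9.0 m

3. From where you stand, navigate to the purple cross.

turn right 136°, forward 5.6 m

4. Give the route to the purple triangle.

turn left 111°, forward 1.3 m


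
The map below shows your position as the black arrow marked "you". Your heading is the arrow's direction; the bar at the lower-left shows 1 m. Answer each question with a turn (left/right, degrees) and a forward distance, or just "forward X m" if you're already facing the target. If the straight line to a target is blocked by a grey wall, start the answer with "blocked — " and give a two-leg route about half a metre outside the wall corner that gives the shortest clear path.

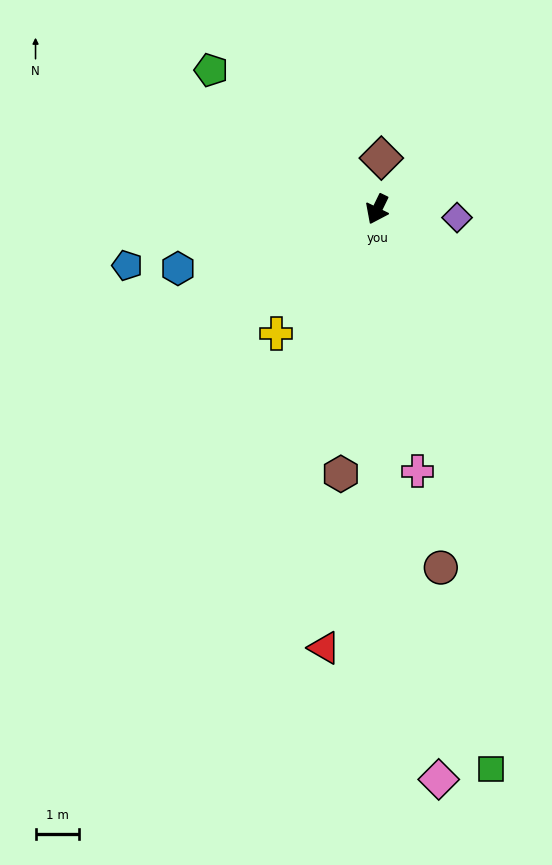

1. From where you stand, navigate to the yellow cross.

turn right 13°, forward 3.7 m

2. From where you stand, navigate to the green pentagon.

turn right 104°, forward 5.0 m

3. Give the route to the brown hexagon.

turn left 18°, forward 6.1 m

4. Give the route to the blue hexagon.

turn right 48°, forward 4.8 m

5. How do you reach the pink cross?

turn left 35°, forward 6.1 m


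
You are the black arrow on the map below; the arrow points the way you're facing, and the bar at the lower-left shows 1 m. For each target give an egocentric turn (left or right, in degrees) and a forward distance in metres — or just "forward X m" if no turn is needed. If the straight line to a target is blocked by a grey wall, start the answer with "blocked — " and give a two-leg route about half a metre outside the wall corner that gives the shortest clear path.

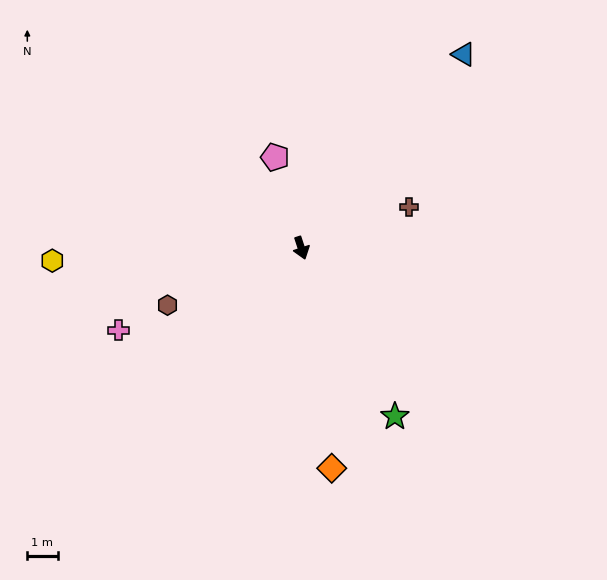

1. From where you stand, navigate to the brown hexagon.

turn right 85°, forward 4.8 m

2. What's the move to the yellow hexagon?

turn right 105°, forward 8.2 m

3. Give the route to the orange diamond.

turn right 10°, forward 7.4 m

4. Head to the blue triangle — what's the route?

turn left 122°, forward 8.4 m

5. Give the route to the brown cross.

turn left 93°, forward 3.8 m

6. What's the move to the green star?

turn left 11°, forward 6.4 m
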